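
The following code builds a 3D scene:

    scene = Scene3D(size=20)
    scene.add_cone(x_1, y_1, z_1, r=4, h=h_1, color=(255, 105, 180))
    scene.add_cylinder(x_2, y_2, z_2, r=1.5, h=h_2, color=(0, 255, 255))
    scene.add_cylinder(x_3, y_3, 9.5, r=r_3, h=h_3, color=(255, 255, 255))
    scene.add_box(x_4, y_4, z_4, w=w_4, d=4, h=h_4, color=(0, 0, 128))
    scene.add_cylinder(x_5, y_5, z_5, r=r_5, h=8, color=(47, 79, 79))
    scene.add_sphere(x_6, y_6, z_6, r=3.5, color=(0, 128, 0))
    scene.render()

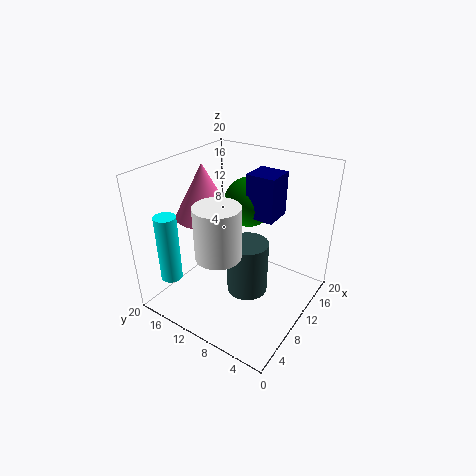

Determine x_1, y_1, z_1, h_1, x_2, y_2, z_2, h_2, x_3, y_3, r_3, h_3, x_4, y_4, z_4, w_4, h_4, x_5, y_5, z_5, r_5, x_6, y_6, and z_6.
x_1 = 9; y_1 = 15; z_1 = 12.5; h_1 = 7.5; x_2 = 3.5; y_2 = 17; z_2 = 4.5; h_2 = 9.5; x_3 = 5.5; y_3 = 10; r_3 = 3; h_3 = 7; x_4 = 11; y_4 = 5.5; z_4 = 13; w_4 = 4; h_4 = 6; x_5 = 11; y_5 = 9; z_5 = 1; r_5 = 3; x_6 = 13.5; y_6 = 10.5; z_6 = 14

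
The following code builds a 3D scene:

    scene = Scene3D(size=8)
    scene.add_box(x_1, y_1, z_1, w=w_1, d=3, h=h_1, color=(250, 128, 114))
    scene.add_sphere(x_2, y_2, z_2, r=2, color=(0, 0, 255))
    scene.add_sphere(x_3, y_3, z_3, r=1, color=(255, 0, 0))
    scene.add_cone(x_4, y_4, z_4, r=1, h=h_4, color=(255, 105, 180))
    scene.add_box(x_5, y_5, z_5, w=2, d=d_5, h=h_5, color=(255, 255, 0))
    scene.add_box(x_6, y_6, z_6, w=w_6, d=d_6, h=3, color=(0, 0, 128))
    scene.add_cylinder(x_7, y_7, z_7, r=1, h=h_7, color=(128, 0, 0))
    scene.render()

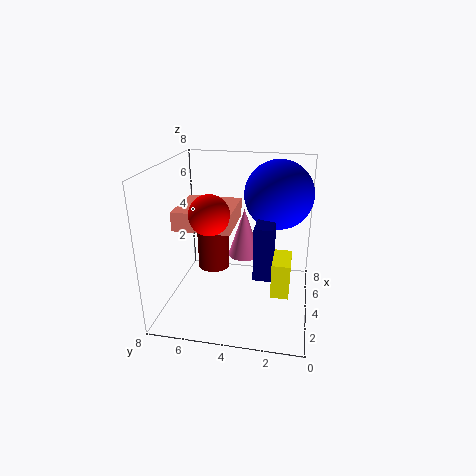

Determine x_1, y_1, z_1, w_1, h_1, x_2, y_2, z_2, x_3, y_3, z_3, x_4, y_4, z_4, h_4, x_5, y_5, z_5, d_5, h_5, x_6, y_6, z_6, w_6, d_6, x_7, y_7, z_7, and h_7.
x_1 = 2, y_1 = 4, z_1 = 5, w_1 = 3, h_1 = 1, x_2 = 6, y_2 = 2, z_2 = 6, x_3 = 2, y_3 = 5, z_3 = 6, x_4 = 6, y_4 = 4, z_4 = 2, h_4 = 3, x_5 = 3, y_5 = 1, z_5 = 1, d_5 = 1, h_5 = 2, x_6 = 3, y_6 = 2, z_6 = 2, w_6 = 2, d_6 = 1, x_7 = 6, y_7 = 6, z_7 = 1, h_7 = 4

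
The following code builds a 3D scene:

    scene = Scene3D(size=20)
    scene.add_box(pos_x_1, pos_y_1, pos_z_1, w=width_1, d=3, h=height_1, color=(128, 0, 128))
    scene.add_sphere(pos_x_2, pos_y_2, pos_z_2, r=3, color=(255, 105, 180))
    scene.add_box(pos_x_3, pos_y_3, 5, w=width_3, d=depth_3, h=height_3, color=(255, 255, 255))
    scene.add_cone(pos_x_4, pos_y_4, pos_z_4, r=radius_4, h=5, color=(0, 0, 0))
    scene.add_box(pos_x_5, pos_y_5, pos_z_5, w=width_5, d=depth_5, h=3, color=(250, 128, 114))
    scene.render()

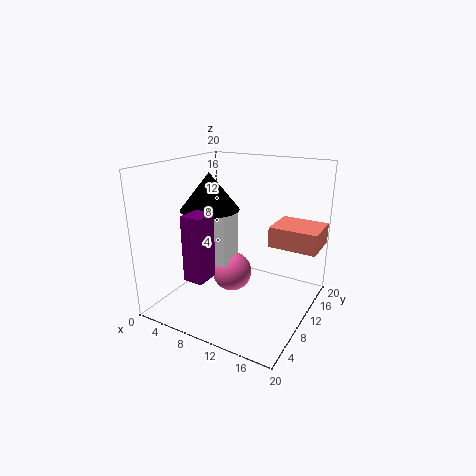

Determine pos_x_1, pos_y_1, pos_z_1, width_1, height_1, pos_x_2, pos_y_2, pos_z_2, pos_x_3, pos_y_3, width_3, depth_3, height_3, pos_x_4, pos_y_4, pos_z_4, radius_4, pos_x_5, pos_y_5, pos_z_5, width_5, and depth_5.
pos_x_1 = 8
pos_y_1 = 0.5
pos_z_1 = 7.5
width_1 = 2.5
height_1 = 8
pos_x_2 = 7.5
pos_y_2 = 12.5
pos_z_2 = 3
pos_x_3 = 2.5
pos_y_3 = 9.5
width_3 = 5.5
depth_3 = 4
height_3 = 8
pos_x_4 = 6.5
pos_y_4 = 8.5
pos_z_4 = 14
radius_4 = 4
pos_x_5 = 13
pos_y_5 = 13.5
pos_z_5 = 8
width_5 = 7
depth_5 = 6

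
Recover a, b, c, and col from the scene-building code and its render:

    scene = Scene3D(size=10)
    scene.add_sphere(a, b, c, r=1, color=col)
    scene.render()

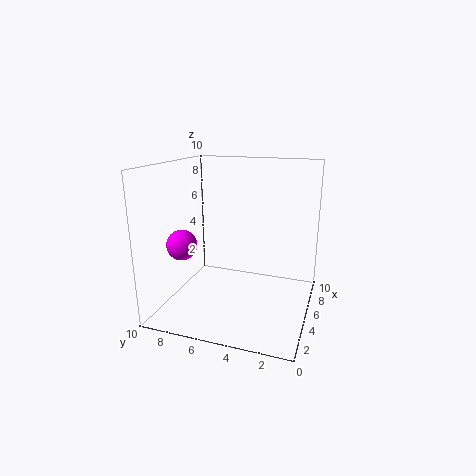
a = 2.5; b = 8; c = 5; col = 'magenta'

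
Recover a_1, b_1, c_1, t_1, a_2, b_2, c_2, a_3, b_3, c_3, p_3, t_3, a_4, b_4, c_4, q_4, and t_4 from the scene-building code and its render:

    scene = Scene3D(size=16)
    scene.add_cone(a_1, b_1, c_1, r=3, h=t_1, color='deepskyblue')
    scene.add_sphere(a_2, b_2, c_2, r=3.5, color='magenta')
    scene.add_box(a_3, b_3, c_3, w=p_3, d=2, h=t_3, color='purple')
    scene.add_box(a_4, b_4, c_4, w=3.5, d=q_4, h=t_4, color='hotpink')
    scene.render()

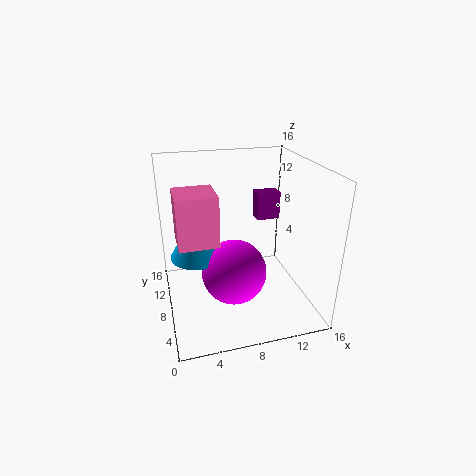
a_1 = 3.5; b_1 = 8; c_1 = 6.5; t_1 = 5; a_2 = 7; b_2 = 6; c_2 = 5; a_3 = 12; b_3 = 13; c_3 = 7.5; p_3 = 3; t_3 = 3.5; a_4 = 1; b_4 = 1; c_4 = 11; q_4 = 3.5; t_4 = 4.5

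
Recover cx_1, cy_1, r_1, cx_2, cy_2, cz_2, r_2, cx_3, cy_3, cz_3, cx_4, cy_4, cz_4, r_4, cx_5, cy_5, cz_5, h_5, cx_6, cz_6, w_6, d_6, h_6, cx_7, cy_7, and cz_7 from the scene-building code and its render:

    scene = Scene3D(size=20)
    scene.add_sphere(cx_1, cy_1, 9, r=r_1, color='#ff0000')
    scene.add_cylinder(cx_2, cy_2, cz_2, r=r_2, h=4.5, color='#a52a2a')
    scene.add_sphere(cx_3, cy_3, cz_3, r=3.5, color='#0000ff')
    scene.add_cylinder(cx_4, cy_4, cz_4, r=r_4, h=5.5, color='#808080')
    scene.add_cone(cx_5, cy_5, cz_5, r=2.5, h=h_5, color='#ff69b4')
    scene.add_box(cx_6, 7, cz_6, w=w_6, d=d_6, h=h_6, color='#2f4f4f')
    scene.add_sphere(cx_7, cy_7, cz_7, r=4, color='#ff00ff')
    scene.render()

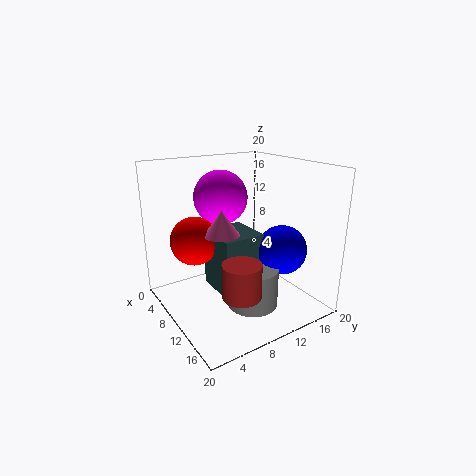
cx_1 = 5.5; cy_1 = 5.5; r_1 = 3.5; cx_2 = 15.5; cy_2 = 7; cz_2 = 4.5; r_2 = 2.5; cx_3 = 13; cy_3 = 15.5; cz_3 = 8; cx_4 = 13; cy_4 = 10.5; cz_4 = 1; r_4 = 3.5; cx_5 = 9; cy_5 = 8; cz_5 = 10.5; h_5 = 3.5; cx_6 = 5.5; cz_6 = 2; w_6 = 6.5; d_6 = 6; h_6 = 8.5; cx_7 = 4.5; cy_7 = 10.5; cz_7 = 14.5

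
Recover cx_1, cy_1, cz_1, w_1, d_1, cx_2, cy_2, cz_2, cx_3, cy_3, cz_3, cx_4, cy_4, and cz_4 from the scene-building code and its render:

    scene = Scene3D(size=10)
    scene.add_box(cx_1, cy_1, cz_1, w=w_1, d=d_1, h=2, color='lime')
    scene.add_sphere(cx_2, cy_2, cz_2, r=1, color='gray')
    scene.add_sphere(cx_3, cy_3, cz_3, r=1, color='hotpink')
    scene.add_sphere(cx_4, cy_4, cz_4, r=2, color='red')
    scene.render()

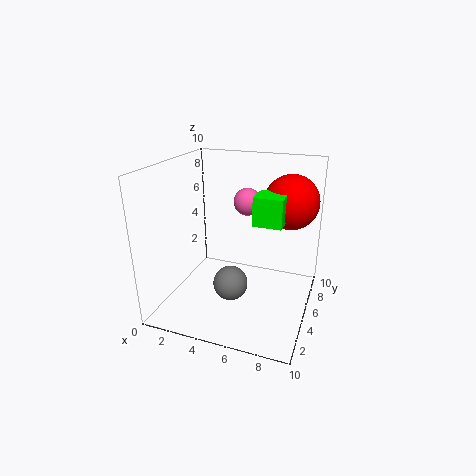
cx_1 = 6
cy_1 = 5
cz_1 = 6
w_1 = 2
d_1 = 2
cx_2 = 6
cy_2 = 1
cz_2 = 4
cx_3 = 5
cy_3 = 7
cz_3 = 7
cx_4 = 8
cy_4 = 8
cz_4 = 7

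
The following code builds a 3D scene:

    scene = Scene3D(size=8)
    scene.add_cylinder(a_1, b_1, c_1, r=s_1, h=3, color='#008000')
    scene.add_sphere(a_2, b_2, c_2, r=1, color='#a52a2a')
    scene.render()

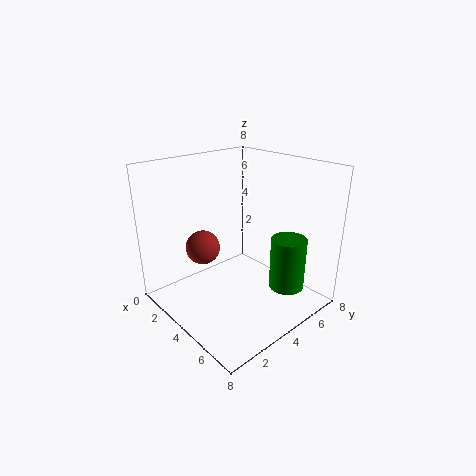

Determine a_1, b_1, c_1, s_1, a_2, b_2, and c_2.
a_1 = 6, b_1 = 6, c_1 = 1, s_1 = 1, a_2 = 2, b_2 = 3, c_2 = 3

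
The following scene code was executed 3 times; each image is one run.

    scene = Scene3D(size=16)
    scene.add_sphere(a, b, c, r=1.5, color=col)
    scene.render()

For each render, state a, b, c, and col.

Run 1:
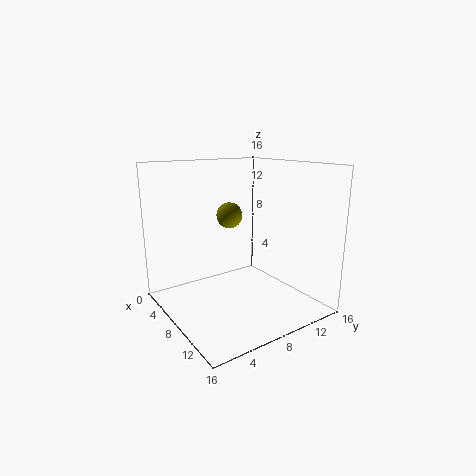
a = 5.5
b = 8.5
c = 10
col = 'olive'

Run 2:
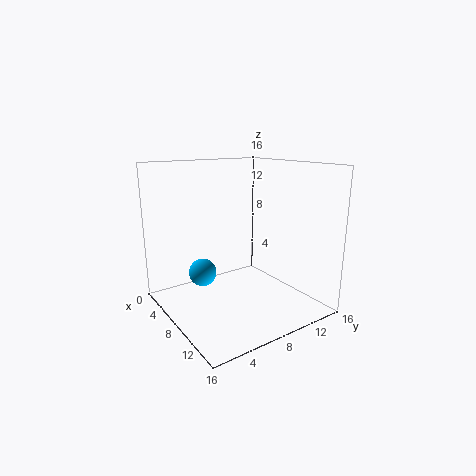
a = 7
b = 4
c = 4.5
col = 'deepskyblue'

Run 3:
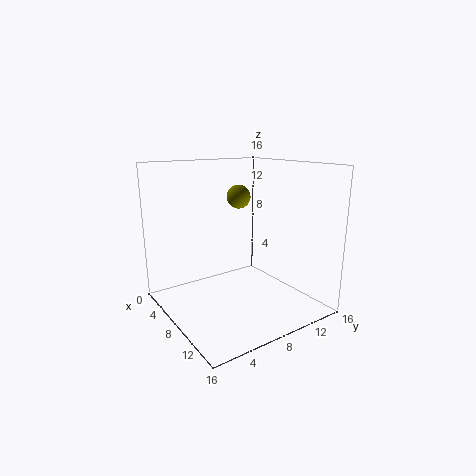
a = 3
b = 11.5
c = 11.5
col = 'olive'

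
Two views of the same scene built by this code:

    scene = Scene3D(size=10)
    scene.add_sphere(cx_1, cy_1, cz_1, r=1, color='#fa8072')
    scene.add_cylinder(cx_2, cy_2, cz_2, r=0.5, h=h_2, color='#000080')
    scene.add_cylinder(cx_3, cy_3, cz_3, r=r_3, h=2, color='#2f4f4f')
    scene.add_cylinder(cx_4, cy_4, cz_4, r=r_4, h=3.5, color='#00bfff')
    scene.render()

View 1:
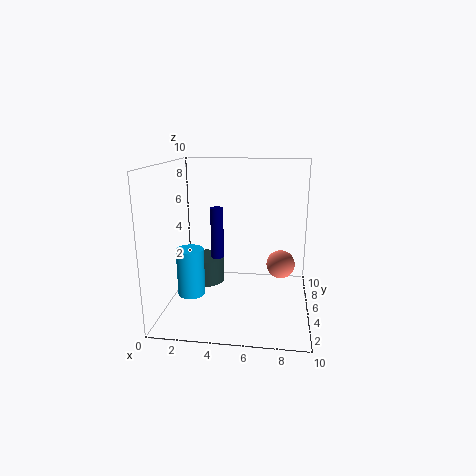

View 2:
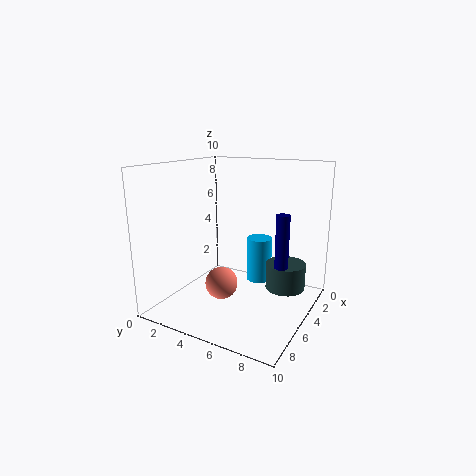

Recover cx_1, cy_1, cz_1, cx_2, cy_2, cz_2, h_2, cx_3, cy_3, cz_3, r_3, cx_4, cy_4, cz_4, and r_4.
cx_1 = 8
cy_1 = 5.5
cz_1 = 3
cx_2 = 3
cy_2 = 7.5
cz_2 = 2.5
h_2 = 4
cx_3 = 2
cy_3 = 7.5
cz_3 = 0.5
r_3 = 1.5
cx_4 = 1.5
cy_4 = 5
cz_4 = 0.5
r_4 = 1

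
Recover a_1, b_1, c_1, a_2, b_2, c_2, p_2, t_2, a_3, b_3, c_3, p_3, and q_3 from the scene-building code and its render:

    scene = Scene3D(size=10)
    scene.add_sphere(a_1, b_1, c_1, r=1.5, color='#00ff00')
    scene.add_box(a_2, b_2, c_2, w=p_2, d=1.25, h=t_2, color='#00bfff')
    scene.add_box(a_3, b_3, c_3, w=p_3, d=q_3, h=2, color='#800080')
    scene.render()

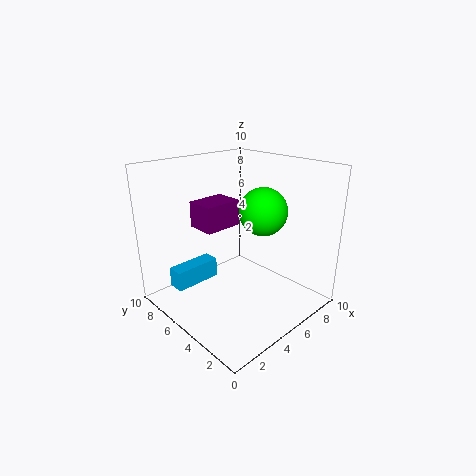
a_1 = 5; b_1 = 2.75; c_1 = 7.5; a_2 = 1.75; b_2 = 7.75; c_2 = 0.75; p_2 = 3.5; t_2 = 1.5; a_3 = 4.25; b_3 = 7.25; c_3 = 4.75; p_3 = 3; q_3 = 2.25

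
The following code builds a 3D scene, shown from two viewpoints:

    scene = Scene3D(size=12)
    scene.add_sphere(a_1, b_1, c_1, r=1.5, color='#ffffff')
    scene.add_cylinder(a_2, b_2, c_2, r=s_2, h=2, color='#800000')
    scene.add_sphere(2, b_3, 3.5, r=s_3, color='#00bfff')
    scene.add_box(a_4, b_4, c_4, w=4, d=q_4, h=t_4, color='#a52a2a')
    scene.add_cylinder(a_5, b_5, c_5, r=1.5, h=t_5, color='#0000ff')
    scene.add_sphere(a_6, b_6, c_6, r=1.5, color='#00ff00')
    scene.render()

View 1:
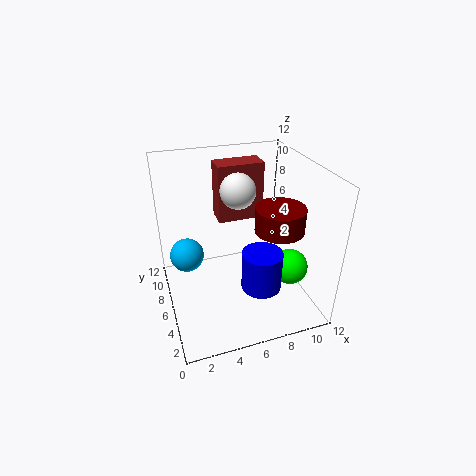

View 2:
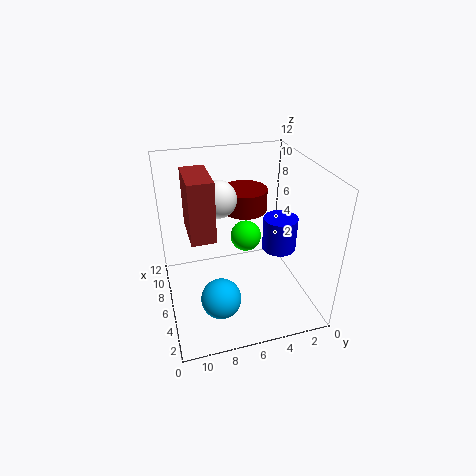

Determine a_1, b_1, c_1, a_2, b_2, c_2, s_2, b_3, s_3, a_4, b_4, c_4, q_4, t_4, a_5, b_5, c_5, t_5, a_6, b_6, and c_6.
a_1 = 6.5, b_1 = 7.5, c_1 = 9.5, a_2 = 9, b_2 = 4.5, c_2 = 7, s_2 = 2, b_3 = 8.5, s_3 = 1.5, a_4 = 5, b_4 = 8, c_4 = 6.5, q_4 = 2, t_4 = 5, a_5 = 6.5, b_5 = 2, c_5 = 4, t_5 = 3, a_6 = 10, b_6 = 4, c_6 = 3.5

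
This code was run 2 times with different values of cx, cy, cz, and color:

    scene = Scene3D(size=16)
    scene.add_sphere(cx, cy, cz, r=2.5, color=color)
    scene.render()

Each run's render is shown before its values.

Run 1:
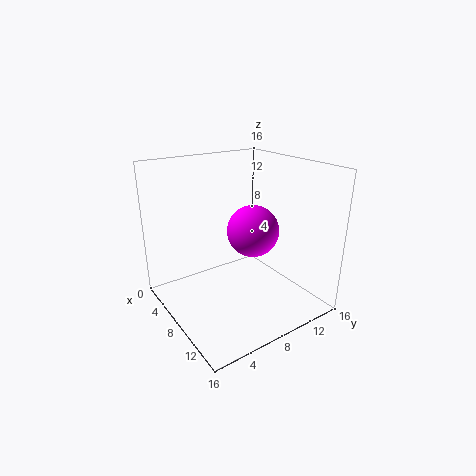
cx = 12; cy = 7; cz = 10.5; color = 'magenta'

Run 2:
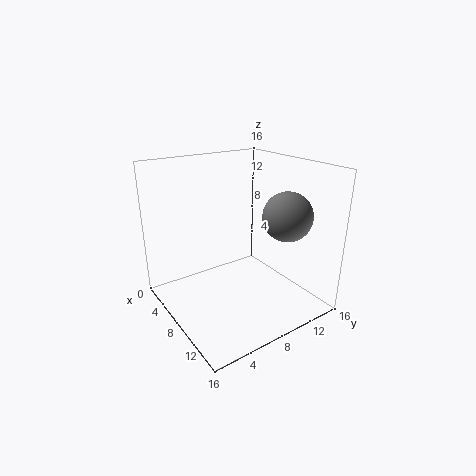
cx = 13; cy = 10.5; cz = 11.5; color = 'gray'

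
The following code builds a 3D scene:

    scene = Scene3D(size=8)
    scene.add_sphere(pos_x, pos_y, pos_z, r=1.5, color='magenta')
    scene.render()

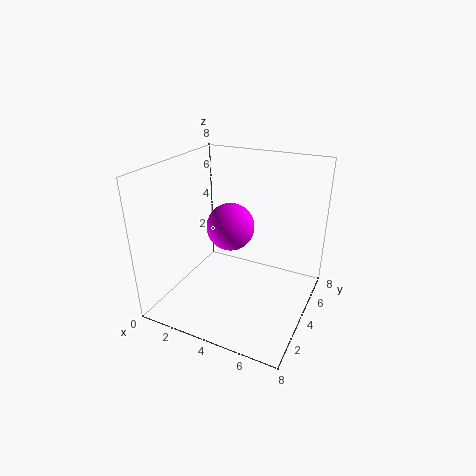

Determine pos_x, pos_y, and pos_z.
pos_x = 2.5; pos_y = 6; pos_z = 3.5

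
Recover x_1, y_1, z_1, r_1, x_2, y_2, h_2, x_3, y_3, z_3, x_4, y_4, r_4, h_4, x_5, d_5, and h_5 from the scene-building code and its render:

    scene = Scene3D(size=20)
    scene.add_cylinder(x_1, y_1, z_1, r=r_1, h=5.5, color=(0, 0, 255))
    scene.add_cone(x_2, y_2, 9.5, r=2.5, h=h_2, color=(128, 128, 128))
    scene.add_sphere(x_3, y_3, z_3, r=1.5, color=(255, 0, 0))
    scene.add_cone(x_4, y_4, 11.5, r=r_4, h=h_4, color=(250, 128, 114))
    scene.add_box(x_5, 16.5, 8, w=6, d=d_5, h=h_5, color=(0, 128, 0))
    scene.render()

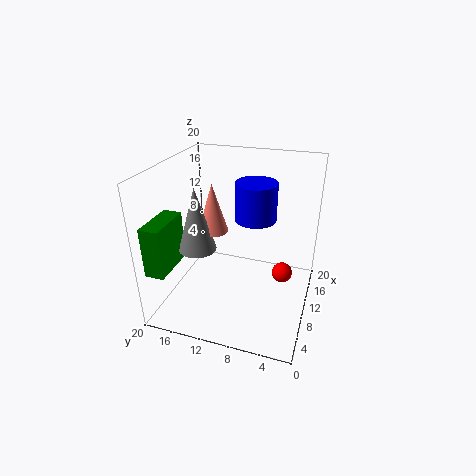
x_1 = 13.5; y_1 = 8.5; z_1 = 11.5; r_1 = 3; x_2 = 6.5; y_2 = 14.5; h_2 = 8.5; x_3 = 13; y_3 = 4; z_3 = 3.5; x_4 = 8.5; y_4 = 13; r_4 = 2; h_4 = 6.5; x_5 = 0.5; d_5 = 2.5; h_5 = 6.5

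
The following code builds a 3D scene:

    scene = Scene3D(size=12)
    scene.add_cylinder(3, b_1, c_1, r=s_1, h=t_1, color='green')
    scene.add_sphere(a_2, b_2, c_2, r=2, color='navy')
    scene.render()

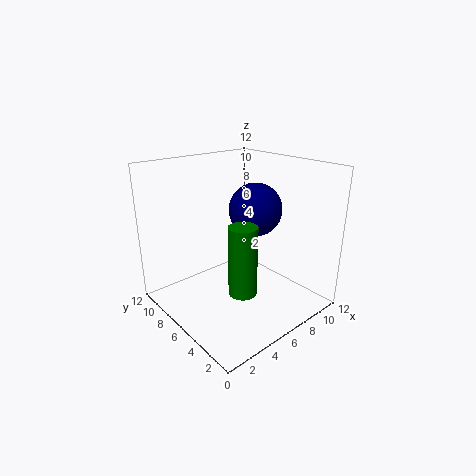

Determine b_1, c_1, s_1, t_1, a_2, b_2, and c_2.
b_1 = 2
c_1 = 4
s_1 = 1
t_1 = 5
a_2 = 6
b_2 = 4
c_2 = 9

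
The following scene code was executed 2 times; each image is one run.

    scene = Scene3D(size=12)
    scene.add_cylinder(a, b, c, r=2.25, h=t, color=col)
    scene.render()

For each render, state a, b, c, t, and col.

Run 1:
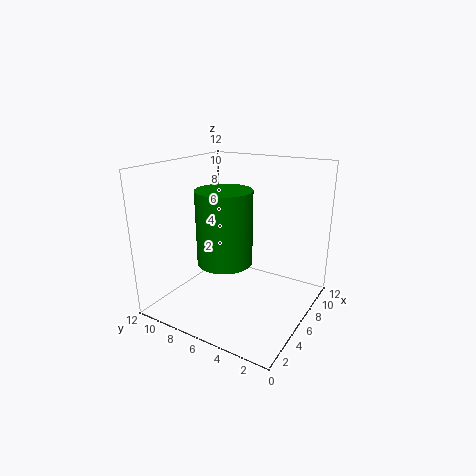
a = 4.75; b = 6.5; c = 4.25; t = 6; col = 'green'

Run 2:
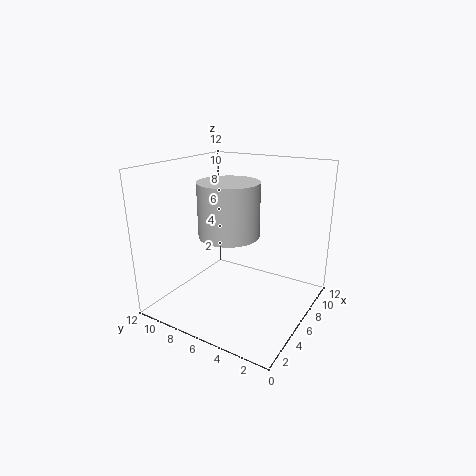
a = 3.5; b = 5.25; c = 7.25; t = 4; col = 'lightgray'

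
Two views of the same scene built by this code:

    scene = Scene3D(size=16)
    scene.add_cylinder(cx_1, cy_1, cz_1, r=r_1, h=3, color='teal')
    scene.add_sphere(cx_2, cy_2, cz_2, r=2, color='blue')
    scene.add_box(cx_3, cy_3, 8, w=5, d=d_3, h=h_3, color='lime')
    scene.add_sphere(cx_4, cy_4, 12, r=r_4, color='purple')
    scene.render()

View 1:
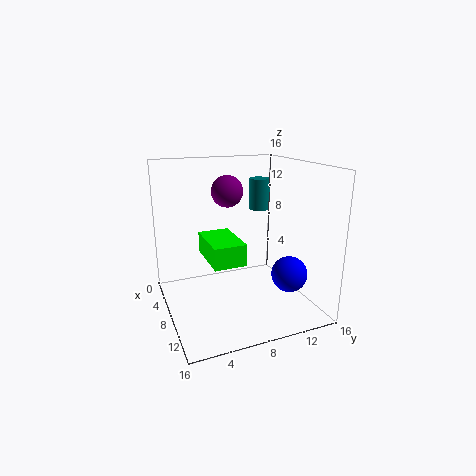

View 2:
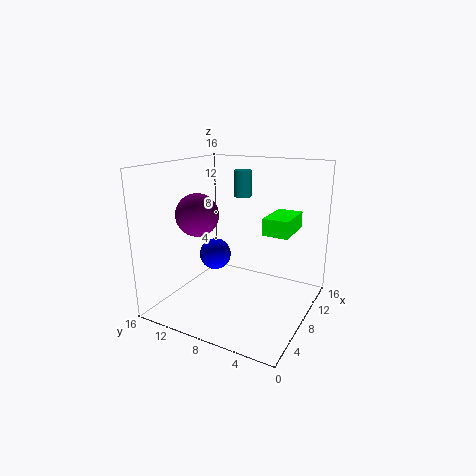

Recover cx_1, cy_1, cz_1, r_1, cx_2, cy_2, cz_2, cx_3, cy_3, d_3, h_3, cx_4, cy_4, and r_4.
cx_1 = 11
cy_1 = 9
cz_1 = 12
r_1 = 1
cx_2 = 11
cy_2 = 13
cz_2 = 4
cx_3 = 10
cy_3 = 3
d_3 = 3
h_3 = 2
cx_4 = 2
cy_4 = 9
r_4 = 2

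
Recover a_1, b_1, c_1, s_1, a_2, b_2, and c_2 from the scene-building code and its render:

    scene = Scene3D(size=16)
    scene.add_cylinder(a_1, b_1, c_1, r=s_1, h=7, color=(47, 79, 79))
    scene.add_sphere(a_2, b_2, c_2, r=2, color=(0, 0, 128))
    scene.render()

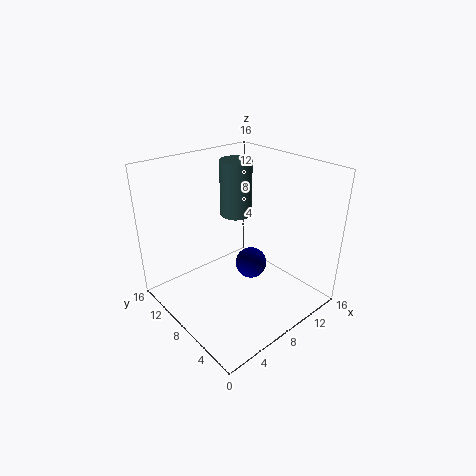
a_1 = 12, b_1 = 13, c_1 = 8, s_1 = 2, a_2 = 12, b_2 = 10, c_2 = 2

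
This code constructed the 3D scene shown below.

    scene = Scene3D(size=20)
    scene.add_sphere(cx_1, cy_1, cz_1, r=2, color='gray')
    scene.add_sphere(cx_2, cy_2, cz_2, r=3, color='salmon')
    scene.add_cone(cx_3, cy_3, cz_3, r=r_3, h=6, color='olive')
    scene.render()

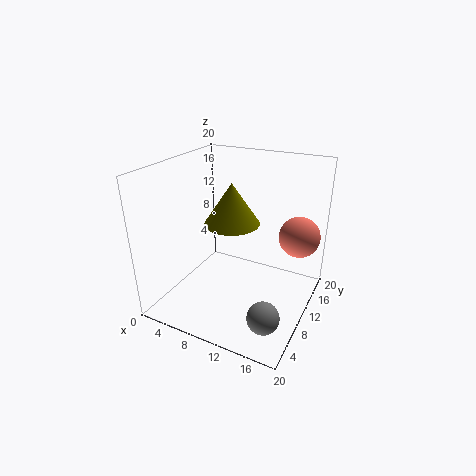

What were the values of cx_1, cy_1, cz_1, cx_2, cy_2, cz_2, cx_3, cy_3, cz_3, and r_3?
cx_1 = 17
cy_1 = 3
cz_1 = 4
cx_2 = 17
cy_2 = 16
cz_2 = 9
cx_3 = 8
cy_3 = 12
cz_3 = 11
r_3 = 4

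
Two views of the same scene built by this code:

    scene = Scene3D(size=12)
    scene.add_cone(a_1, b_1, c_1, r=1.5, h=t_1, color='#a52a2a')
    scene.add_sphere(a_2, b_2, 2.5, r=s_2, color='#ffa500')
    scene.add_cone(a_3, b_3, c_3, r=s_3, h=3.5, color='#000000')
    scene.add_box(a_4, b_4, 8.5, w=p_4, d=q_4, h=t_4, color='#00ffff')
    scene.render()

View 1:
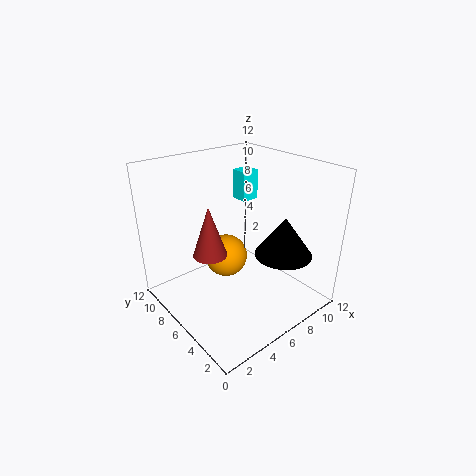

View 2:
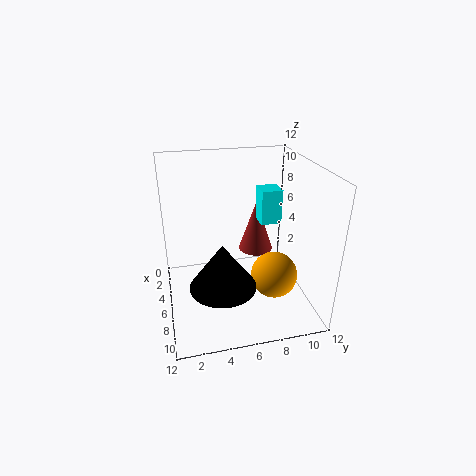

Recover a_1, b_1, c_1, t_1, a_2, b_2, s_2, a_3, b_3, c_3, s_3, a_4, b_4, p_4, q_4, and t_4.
a_1 = 4.5, b_1 = 8, c_1 = 4, t_1 = 4.5, a_2 = 7, b_2 = 9, s_2 = 2, a_3 = 9.5, b_3 = 4, c_3 = 4, s_3 = 2.5, a_4 = 7.5, b_4 = 7, p_4 = 1.5, q_4 = 1.5, t_4 = 2.5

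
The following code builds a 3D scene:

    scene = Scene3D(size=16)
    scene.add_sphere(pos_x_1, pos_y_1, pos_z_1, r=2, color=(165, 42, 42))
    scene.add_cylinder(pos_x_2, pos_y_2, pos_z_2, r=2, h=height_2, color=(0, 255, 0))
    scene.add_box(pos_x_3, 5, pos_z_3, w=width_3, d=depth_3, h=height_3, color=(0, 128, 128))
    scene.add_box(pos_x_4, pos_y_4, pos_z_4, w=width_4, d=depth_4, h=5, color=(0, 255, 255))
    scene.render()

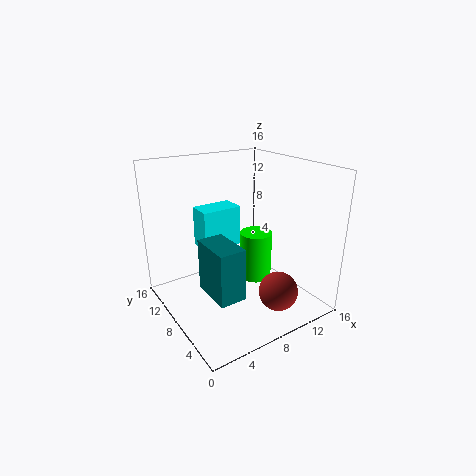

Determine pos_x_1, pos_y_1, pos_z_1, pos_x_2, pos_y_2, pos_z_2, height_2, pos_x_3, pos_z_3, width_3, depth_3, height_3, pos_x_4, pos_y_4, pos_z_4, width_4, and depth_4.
pos_x_1 = 9
pos_y_1 = 2
pos_z_1 = 4
pos_x_2 = 12
pos_y_2 = 10
pos_z_2 = 1
height_2 = 6
pos_x_3 = 4
pos_z_3 = 2
width_3 = 3
depth_3 = 5
height_3 = 6
pos_x_4 = 6
pos_y_4 = 12
pos_z_4 = 5
width_4 = 5
depth_4 = 3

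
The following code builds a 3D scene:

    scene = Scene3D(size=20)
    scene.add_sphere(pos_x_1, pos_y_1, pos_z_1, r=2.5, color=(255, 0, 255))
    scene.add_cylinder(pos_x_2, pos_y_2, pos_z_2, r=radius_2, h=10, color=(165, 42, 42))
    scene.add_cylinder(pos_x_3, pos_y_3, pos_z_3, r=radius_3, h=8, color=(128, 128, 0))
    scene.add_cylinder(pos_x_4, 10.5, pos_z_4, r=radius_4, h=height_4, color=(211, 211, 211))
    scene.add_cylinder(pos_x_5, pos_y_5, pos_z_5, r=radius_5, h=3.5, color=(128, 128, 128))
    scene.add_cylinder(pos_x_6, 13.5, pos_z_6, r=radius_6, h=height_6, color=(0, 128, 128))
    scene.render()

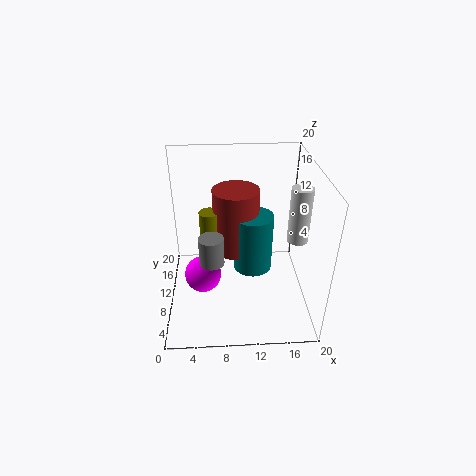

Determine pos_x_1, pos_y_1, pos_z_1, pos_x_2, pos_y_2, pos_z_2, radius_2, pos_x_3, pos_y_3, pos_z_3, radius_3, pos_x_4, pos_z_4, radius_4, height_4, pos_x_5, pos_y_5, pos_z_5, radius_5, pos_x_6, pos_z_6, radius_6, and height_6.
pos_x_1 = 5
pos_y_1 = 8
pos_z_1 = 5.5
pos_x_2 = 10
pos_y_2 = 15
pos_z_2 = 5
radius_2 = 3.5
pos_x_3 = 6
pos_y_3 = 14
pos_z_3 = 4
radius_3 = 1.5
pos_x_4 = 18.5
pos_z_4 = 9
radius_4 = 1.5
height_4 = 8
pos_x_5 = 6.5
pos_y_5 = 4
pos_z_5 = 10.5
radius_5 = 1.5
pos_x_6 = 12.5
pos_z_6 = 2.5
radius_6 = 3
height_6 = 9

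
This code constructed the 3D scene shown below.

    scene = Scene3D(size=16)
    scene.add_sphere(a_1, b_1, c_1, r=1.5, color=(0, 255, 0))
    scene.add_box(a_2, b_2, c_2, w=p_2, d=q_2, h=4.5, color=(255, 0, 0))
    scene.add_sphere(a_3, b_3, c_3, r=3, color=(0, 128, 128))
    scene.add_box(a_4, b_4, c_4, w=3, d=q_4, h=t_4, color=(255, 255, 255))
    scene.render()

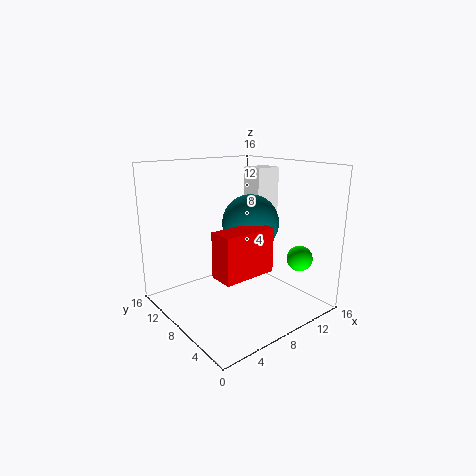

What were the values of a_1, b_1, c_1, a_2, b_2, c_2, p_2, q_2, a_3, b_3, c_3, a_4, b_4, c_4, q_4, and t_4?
a_1 = 14.5
b_1 = 4.5
c_1 = 5
a_2 = 2.5
b_2 = 2.5
c_2 = 6
p_2 = 5.5
q_2 = 2.5
a_3 = 8.5
b_3 = 6.5
c_3 = 10
a_4 = 10
b_4 = 7
c_4 = 10
q_4 = 2.5
t_4 = 5.5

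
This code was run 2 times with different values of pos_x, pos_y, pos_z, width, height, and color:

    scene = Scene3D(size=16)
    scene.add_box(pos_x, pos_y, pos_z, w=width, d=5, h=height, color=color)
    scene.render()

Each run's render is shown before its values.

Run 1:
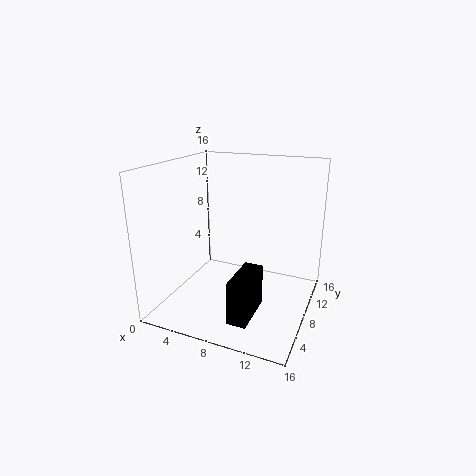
pos_x = 9.5
pos_y = 1.5
pos_z = 1.5
width = 2
height = 4.5
color = 'black'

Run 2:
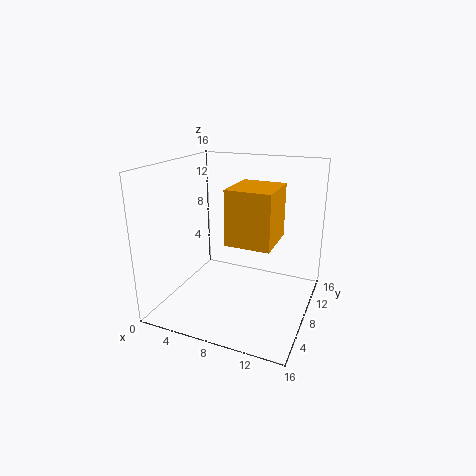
pos_x = 8.5
pos_y = 3.5
pos_z = 9
width = 4.5
height = 5.5
color = 'orange'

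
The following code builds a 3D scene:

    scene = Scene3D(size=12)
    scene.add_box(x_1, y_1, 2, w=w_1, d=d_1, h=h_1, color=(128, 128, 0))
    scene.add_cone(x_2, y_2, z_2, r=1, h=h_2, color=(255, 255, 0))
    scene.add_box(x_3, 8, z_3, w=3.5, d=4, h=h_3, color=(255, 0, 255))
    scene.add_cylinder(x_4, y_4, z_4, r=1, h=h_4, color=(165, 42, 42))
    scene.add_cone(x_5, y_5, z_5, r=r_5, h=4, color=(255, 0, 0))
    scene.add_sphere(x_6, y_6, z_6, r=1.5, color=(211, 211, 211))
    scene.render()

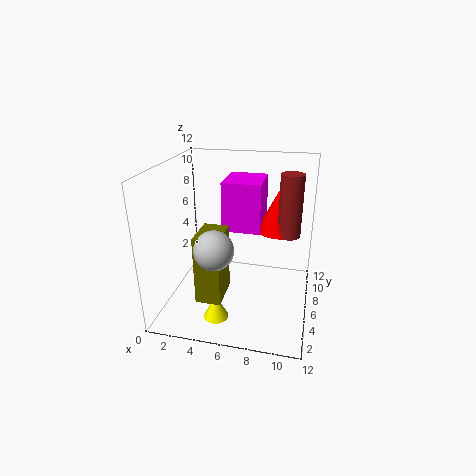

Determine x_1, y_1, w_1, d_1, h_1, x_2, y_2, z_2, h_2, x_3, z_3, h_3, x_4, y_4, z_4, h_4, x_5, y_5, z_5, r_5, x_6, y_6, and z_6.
x_1 = 3.5
y_1 = 2
w_1 = 2
d_1 = 3
h_1 = 5.5
x_2 = 5
y_2 = 2.5
z_2 = 0.5
h_2 = 2
x_3 = 4
z_3 = 5.5
h_3 = 4.5
x_4 = 10
y_4 = 8.5
z_4 = 5.5
h_4 = 5.5
x_5 = 9
y_5 = 9.5
z_5 = 5.5
r_5 = 2
x_6 = 5
y_6 = 2.5
z_6 = 6.5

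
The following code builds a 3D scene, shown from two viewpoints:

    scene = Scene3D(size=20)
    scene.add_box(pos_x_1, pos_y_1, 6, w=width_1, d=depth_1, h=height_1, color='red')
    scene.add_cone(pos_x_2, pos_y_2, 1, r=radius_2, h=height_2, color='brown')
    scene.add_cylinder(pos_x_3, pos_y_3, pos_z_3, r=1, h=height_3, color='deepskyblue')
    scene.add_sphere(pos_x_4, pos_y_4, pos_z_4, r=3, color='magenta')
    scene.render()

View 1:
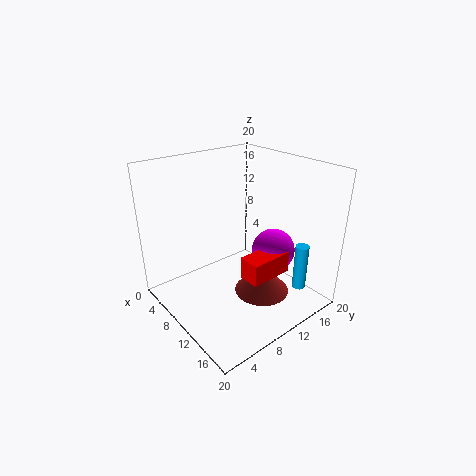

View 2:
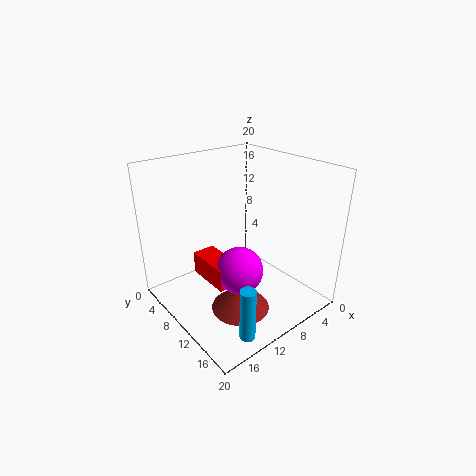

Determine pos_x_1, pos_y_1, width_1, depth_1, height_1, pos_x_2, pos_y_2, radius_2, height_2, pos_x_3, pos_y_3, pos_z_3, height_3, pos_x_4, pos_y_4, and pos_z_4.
pos_x_1 = 13; pos_y_1 = 8; width_1 = 3; depth_1 = 6; height_1 = 3; pos_x_2 = 12; pos_y_2 = 13; radius_2 = 4; height_2 = 4; pos_x_3 = 15; pos_y_3 = 18; pos_z_3 = 1; height_3 = 7; pos_x_4 = 13; pos_y_4 = 14; pos_z_4 = 8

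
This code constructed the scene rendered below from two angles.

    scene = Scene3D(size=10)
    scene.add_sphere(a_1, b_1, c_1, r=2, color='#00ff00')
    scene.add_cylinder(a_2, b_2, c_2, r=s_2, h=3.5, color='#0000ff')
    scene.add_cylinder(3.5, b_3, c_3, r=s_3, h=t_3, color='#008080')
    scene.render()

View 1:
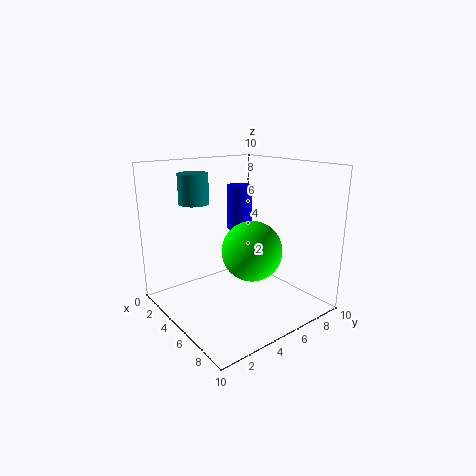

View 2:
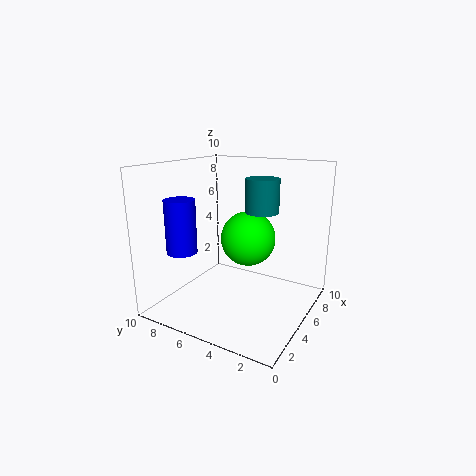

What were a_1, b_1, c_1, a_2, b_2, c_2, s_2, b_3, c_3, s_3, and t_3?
a_1 = 6.5
b_1 = 5
c_1 = 4.5
a_2 = 2
b_2 = 7.5
c_2 = 4.5
s_2 = 1
b_3 = 2.5
c_3 = 7.5
s_3 = 1
t_3 = 2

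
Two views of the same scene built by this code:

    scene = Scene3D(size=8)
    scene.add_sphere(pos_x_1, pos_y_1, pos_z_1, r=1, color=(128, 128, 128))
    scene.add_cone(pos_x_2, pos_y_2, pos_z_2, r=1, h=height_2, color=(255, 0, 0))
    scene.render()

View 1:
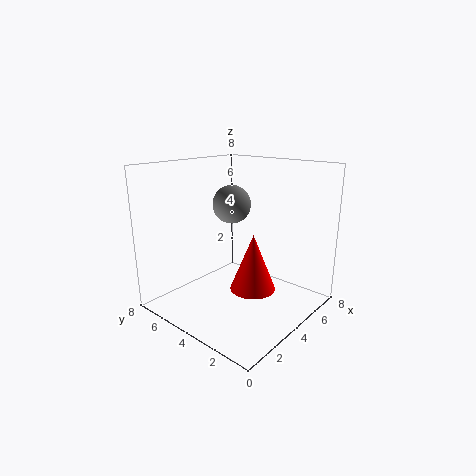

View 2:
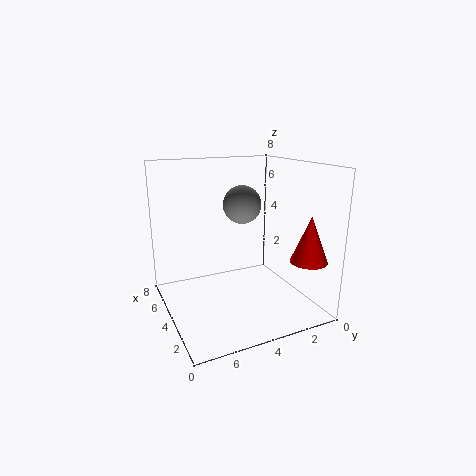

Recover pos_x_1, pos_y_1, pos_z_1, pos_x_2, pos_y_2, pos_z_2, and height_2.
pos_x_1 = 3.5
pos_y_1 = 4
pos_z_1 = 6
pos_x_2 = 1.5
pos_y_2 = 1
pos_z_2 = 3
height_2 = 2.5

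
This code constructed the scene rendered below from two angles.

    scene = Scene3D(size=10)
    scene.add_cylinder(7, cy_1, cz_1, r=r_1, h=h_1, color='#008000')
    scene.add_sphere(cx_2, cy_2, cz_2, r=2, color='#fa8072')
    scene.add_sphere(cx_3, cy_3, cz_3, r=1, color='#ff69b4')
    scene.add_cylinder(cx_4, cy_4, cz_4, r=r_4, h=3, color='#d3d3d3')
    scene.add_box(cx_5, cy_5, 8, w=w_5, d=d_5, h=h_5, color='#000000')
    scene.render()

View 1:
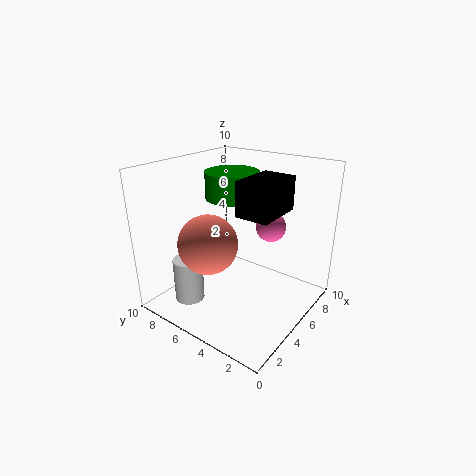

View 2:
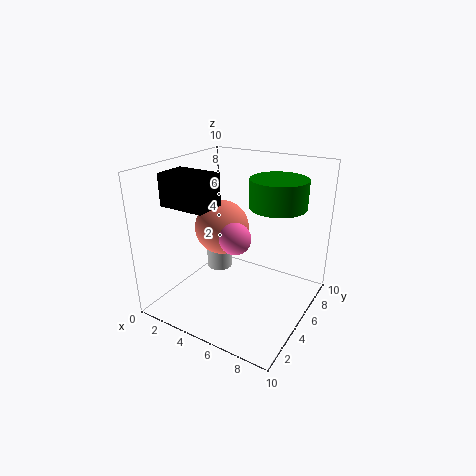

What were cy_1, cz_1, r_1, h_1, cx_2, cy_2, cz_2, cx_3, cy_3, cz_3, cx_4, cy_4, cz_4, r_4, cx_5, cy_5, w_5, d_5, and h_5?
cy_1 = 7
cz_1 = 7
r_1 = 2
h_1 = 2
cx_2 = 3
cy_2 = 6
cz_2 = 5
cx_3 = 6
cy_3 = 3
cz_3 = 6
cx_4 = 2
cy_4 = 7
cz_4 = 1
r_4 = 1
cx_5 = 2
cy_5 = 1
w_5 = 3
d_5 = 2
h_5 = 2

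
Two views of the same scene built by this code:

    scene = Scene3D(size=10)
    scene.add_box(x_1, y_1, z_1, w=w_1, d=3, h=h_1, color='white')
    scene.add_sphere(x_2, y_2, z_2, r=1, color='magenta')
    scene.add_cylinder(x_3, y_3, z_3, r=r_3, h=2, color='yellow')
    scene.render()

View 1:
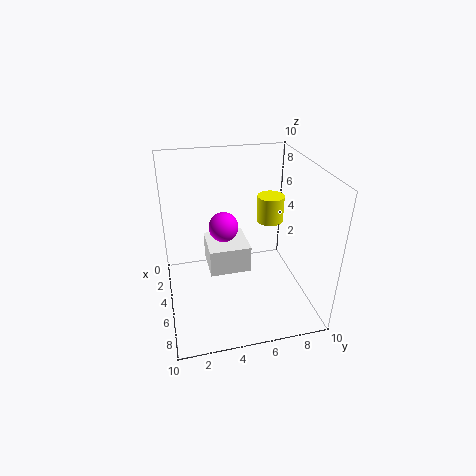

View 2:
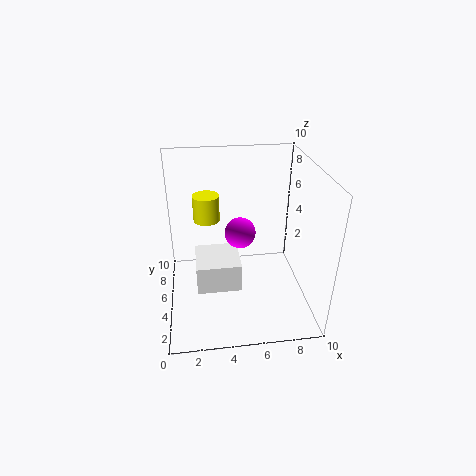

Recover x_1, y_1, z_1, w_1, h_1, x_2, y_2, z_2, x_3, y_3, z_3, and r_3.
x_1 = 2
y_1 = 3
z_1 = 2
w_1 = 3
h_1 = 2
x_2 = 5
y_2 = 4
z_2 = 6
x_3 = 3
y_3 = 8
z_3 = 5
r_3 = 1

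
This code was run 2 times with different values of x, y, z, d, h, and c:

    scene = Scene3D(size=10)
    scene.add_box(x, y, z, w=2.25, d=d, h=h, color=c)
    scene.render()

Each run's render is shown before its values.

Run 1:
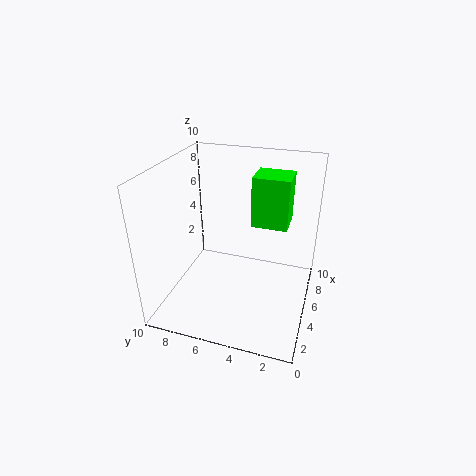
x = 5.5; y = 1.75; z = 5.75; d = 2.5; h = 3.5; c = 'lime'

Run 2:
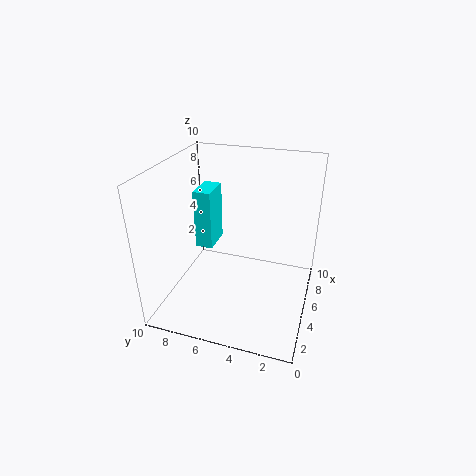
x = 5; y = 7; z = 3.75; d = 1.25; h = 4.25; c = 'cyan'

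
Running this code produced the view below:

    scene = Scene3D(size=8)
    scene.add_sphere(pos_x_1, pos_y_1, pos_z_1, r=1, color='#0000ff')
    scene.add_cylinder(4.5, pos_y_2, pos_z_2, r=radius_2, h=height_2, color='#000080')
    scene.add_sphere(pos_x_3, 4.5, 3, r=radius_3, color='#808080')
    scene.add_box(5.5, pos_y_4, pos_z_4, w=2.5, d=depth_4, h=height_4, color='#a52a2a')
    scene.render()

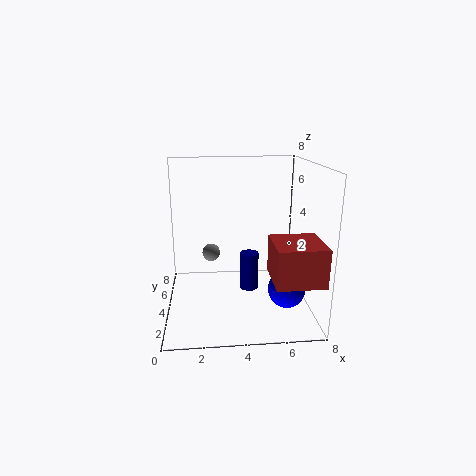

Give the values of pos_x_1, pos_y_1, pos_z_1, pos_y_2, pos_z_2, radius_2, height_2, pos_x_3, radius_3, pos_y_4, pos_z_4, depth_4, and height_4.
pos_x_1 = 6.5, pos_y_1 = 2.5, pos_z_1 = 1.5, pos_y_2 = 3, pos_z_2 = 1.5, radius_2 = 0.5, height_2 = 2, pos_x_3 = 2.5, radius_3 = 0.5, pos_y_4 = 0.5, pos_z_4 = 2.5, depth_4 = 2.5, height_4 = 2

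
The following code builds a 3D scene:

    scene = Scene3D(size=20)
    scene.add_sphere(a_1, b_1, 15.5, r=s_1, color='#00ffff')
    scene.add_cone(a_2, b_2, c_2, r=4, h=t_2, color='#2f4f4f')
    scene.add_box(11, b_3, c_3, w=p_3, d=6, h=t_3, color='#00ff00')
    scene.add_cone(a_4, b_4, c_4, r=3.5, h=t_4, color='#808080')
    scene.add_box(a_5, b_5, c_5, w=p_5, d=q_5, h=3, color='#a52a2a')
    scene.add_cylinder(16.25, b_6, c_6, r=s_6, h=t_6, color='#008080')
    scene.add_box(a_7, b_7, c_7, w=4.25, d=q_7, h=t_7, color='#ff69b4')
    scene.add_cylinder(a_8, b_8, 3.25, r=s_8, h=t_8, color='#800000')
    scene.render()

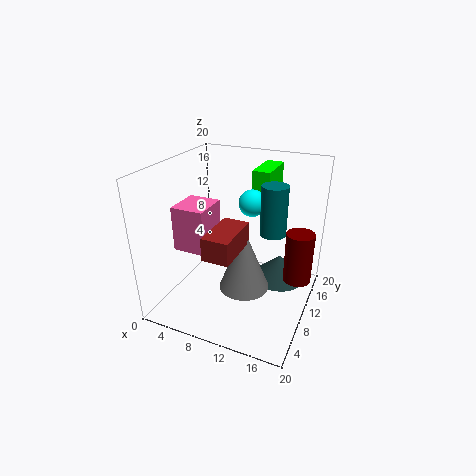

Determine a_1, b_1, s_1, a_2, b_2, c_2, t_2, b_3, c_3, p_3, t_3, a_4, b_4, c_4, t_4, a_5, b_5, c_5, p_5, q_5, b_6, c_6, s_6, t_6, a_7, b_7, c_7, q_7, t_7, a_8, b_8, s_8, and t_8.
a_1 = 12
b_1 = 10
s_1 = 1.75
a_2 = 14.75
b_2 = 15
c_2 = 1.75
t_2 = 3.75
b_3 = 12.25
c_3 = 13
p_3 = 2.5
t_3 = 6
a_4 = 11.5
b_4 = 8.75
c_4 = 3.25
t_4 = 8.75
a_5 = 8.5
b_5 = 2.5
c_5 = 10.25
p_5 = 3.5
q_5 = 6.5
b_6 = 5.75
c_6 = 14
s_6 = 1.5
t_6 = 5.75
a_7 = 4
b_7 = 3.5
c_7 = 10.25
q_7 = 4.75
t_7 = 5.75
a_8 = 18
b_8 = 13.25
s_8 = 2
t_8 = 7.5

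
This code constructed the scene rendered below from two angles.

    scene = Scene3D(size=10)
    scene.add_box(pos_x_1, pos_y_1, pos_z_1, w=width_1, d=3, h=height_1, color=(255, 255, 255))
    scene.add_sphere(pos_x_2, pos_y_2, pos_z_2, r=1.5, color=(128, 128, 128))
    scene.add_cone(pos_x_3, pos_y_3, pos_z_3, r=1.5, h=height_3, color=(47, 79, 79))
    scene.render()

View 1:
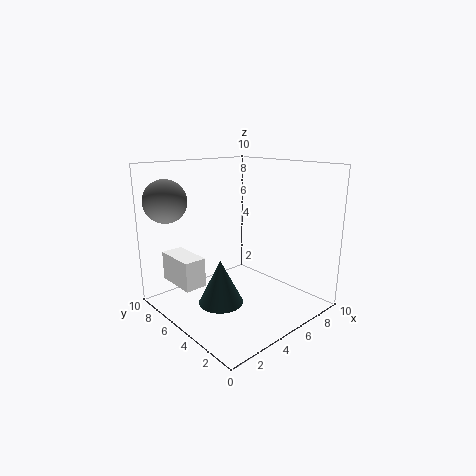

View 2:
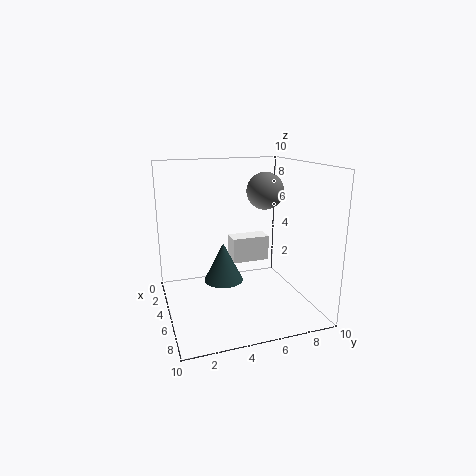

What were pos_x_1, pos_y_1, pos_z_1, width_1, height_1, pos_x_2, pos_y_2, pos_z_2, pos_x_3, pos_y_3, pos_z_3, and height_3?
pos_x_1 = 1; pos_y_1 = 5.5; pos_z_1 = 2; width_1 = 1.5; height_1 = 2; pos_x_2 = 1.5; pos_y_2 = 8.5; pos_z_2 = 7.5; pos_x_3 = 3; pos_y_3 = 4.5; pos_z_3 = 1; height_3 = 3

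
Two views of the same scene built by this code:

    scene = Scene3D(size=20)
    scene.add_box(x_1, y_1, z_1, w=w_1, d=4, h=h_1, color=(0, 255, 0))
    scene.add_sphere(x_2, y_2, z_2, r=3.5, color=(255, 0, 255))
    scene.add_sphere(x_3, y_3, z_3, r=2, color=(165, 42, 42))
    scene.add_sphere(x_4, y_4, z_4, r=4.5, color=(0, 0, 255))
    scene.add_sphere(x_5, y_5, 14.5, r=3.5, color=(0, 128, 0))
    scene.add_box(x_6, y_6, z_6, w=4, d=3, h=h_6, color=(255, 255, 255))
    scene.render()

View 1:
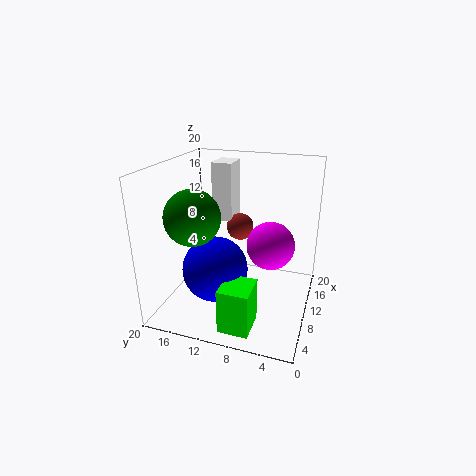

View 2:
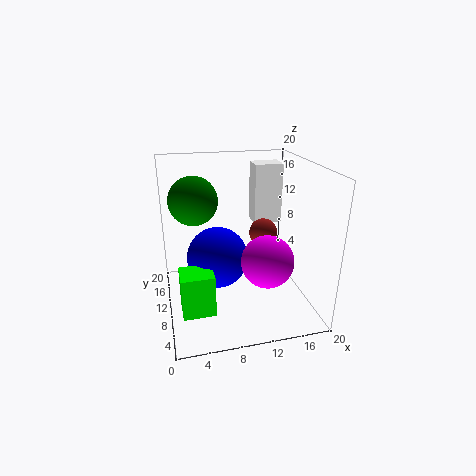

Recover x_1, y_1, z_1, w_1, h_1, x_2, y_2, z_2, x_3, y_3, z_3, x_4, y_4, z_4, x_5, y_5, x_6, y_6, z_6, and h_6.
x_1 = 1.5, y_1 = 6, z_1 = 0.5, w_1 = 4.5, h_1 = 6, x_2 = 13, y_2 = 6, z_2 = 8, x_3 = 14, y_3 = 11, z_3 = 10, x_4 = 7.5, y_4 = 12.5, z_4 = 6, x_5 = 4.5, y_5 = 14, x_6 = 13, y_6 = 12, z_6 = 11, h_6 = 8.5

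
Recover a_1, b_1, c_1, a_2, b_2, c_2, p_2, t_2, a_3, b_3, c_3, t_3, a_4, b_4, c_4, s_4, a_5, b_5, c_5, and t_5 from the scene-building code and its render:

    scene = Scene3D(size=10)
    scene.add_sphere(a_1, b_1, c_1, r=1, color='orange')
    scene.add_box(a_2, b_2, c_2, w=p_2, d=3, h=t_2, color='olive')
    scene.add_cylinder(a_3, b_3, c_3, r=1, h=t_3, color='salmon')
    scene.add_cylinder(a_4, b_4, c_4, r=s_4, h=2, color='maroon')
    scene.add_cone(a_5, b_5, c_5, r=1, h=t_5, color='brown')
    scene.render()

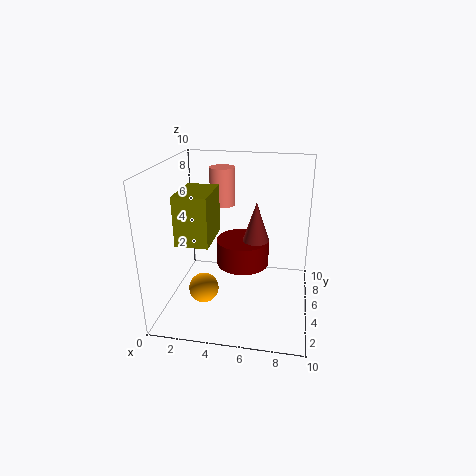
a_1 = 3
b_1 = 3
c_1 = 2
a_2 = 2
b_2 = 1
c_2 = 6
p_2 = 2
t_2 = 3
a_3 = 3
b_3 = 9
c_3 = 6
t_3 = 3
a_4 = 5
b_4 = 7
c_4 = 2
s_4 = 2
a_5 = 6
b_5 = 7
c_5 = 4
t_5 = 3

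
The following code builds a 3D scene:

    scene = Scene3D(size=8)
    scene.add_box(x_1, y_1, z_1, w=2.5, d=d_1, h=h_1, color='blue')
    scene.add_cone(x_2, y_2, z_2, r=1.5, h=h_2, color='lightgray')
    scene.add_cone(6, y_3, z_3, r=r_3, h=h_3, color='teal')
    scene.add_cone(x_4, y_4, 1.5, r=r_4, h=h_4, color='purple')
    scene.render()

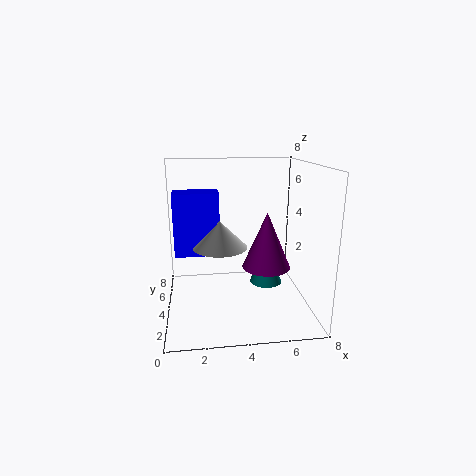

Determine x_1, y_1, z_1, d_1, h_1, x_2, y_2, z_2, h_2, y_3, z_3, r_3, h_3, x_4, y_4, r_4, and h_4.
x_1 = 0.5
y_1 = 4
z_1 = 3
d_1 = 1.5
h_1 = 3.5
x_2 = 3
y_2 = 4
z_2 = 3.5
h_2 = 1.5
y_3 = 5.5
z_3 = 0.5
r_3 = 1
h_3 = 2.5
x_4 = 6
y_4 = 5.5
r_4 = 1.5
h_4 = 3.5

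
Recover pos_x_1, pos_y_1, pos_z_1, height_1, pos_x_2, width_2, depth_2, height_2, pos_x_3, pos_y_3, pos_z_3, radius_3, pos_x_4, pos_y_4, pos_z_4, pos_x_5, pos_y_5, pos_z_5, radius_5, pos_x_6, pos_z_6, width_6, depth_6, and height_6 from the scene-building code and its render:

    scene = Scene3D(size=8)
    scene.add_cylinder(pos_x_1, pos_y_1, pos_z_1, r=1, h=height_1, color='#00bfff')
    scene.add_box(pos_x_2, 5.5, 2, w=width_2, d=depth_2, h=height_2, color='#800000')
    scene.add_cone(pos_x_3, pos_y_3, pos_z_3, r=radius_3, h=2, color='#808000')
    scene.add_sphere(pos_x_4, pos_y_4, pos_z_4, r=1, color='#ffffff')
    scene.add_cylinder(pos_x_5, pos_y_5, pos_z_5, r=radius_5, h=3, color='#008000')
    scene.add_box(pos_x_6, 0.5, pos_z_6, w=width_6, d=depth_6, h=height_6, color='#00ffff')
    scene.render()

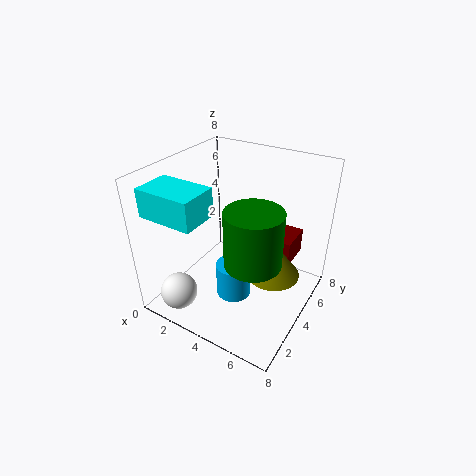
pos_x_1 = 4; pos_y_1 = 3.5; pos_z_1 = 0.5; height_1 = 2; pos_x_2 = 5; width_2 = 1.5; depth_2 = 2; height_2 = 1.5; pos_x_3 = 6; pos_y_3 = 4.5; pos_z_3 = 2; radius_3 = 1.5; pos_x_4 = 2; pos_y_4 = 1; pos_z_4 = 1.5; pos_x_5 = 5.5; pos_y_5 = 3; pos_z_5 = 3.5; radius_5 = 1.5; pos_x_6 = 0.5; pos_z_6 = 6; width_6 = 3; depth_6 = 2; height_6 = 1.5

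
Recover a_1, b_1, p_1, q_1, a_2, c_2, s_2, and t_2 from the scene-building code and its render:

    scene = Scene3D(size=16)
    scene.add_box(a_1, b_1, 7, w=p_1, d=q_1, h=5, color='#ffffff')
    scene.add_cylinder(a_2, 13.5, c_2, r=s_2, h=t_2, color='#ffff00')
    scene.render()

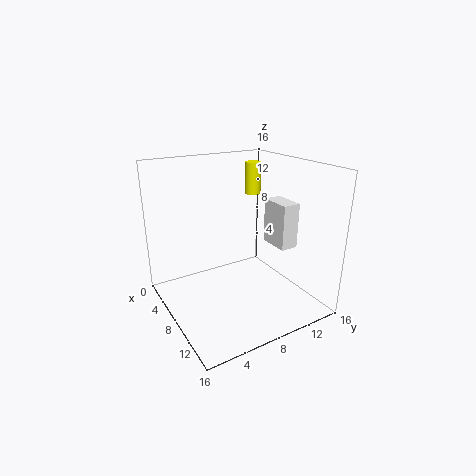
a_1 = 8; b_1 = 11.5; p_1 = 3.5; q_1 = 2; a_2 = 2.5; c_2 = 11; s_2 = 1; t_2 = 4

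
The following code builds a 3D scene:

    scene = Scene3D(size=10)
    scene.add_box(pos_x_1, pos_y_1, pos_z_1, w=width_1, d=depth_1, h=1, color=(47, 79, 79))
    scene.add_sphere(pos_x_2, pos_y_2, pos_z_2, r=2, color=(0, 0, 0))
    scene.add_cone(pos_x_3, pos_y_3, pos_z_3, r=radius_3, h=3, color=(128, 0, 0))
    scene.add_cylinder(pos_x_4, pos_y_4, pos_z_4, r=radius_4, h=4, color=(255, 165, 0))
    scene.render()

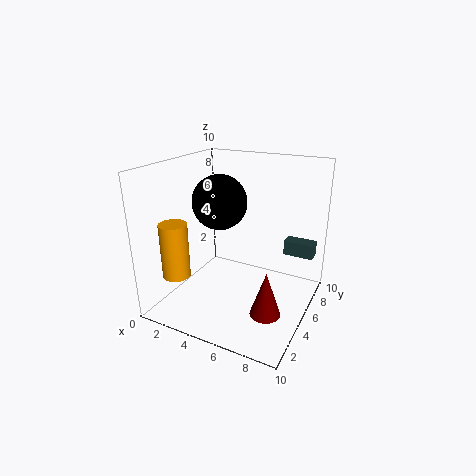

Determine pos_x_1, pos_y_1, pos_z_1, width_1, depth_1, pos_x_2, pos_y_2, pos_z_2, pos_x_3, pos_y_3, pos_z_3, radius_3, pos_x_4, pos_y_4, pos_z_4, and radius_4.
pos_x_1 = 8
pos_y_1 = 6
pos_z_1 = 4
width_1 = 2
depth_1 = 1
pos_x_2 = 3
pos_y_2 = 6
pos_z_2 = 7
pos_x_3 = 8
pos_y_3 = 3
pos_z_3 = 1
radius_3 = 1
pos_x_4 = 1
pos_y_4 = 3
pos_z_4 = 2
radius_4 = 1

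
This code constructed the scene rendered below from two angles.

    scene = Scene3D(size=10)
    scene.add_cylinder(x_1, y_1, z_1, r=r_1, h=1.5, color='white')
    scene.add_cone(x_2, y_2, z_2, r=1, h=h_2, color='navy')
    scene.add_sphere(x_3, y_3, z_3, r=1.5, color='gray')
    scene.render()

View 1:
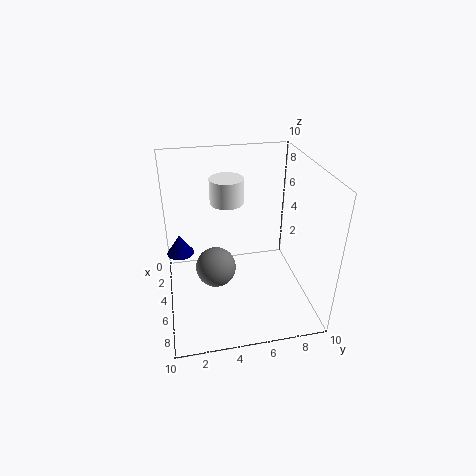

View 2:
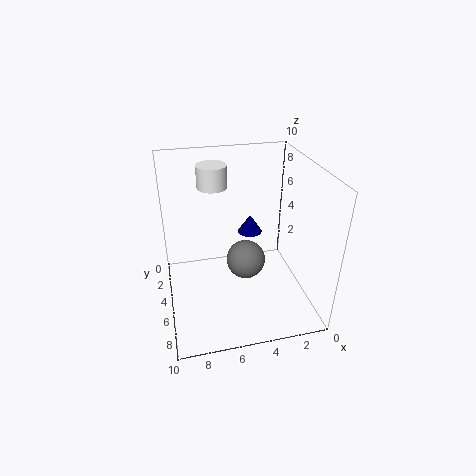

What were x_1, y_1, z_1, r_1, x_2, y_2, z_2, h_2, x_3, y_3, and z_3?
x_1 = 6.5
y_1 = 4
z_1 = 8.5
r_1 = 1
x_2 = 3
y_2 = 1
z_2 = 3
h_2 = 1.5
x_3 = 4
y_3 = 3.5
z_3 = 2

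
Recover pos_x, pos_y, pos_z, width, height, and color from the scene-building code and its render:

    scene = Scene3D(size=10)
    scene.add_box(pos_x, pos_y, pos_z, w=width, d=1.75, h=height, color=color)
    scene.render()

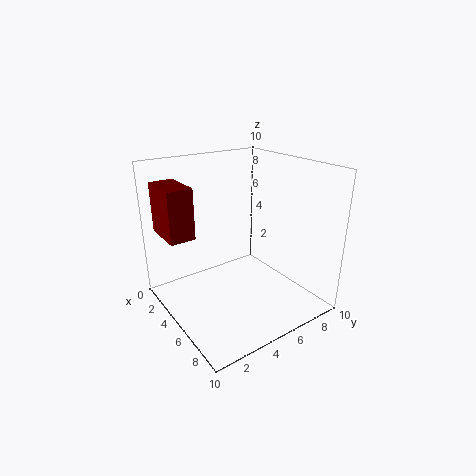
pos_x = 1, pos_y = 0.5, pos_z = 5.25, width = 3, height = 3.5, color = 'maroon'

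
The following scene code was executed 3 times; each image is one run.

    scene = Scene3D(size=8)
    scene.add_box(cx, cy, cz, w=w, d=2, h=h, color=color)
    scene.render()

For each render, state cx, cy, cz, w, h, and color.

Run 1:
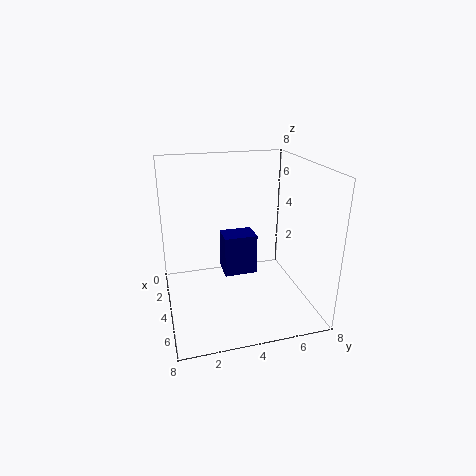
cx = 1.5, cy = 3.5, cz = 1, w = 1.5, h = 2.5, color = 'navy'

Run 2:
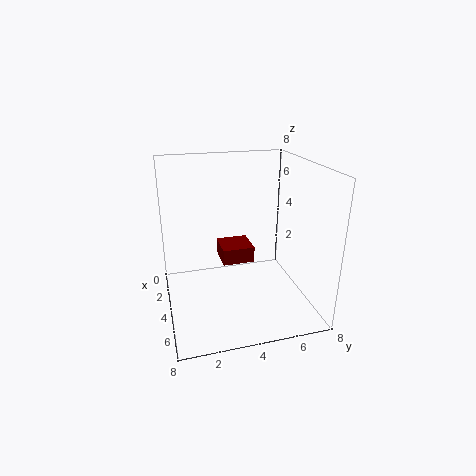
cx = 0.5, cy = 3.5, cz = 1.5, w = 2, h = 1, color = 'maroon'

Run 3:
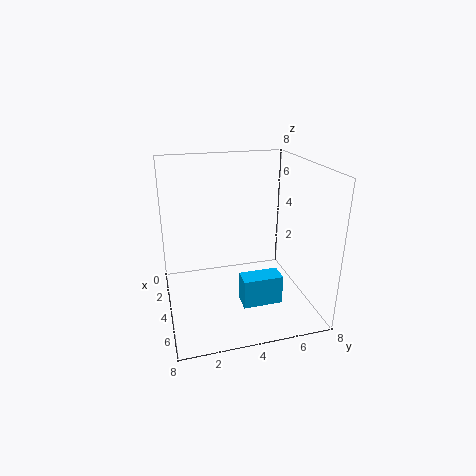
cx = 6, cy = 3.5, cz = 1.5, w = 1, h = 1.5, color = 'deepskyblue'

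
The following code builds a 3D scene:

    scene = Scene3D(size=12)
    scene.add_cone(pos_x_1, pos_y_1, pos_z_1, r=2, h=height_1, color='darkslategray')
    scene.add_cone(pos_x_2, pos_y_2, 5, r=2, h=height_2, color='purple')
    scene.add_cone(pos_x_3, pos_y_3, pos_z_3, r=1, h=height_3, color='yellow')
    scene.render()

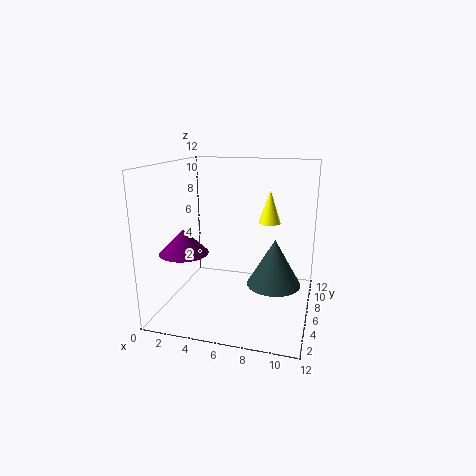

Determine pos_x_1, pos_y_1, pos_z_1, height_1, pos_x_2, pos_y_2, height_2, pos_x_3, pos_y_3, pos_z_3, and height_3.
pos_x_1 = 9.5; pos_y_1 = 3.5; pos_z_1 = 3.5; height_1 = 3.5; pos_x_2 = 2; pos_y_2 = 4; height_2 = 2; pos_x_3 = 8; pos_y_3 = 9.5; pos_z_3 = 6.5; height_3 = 3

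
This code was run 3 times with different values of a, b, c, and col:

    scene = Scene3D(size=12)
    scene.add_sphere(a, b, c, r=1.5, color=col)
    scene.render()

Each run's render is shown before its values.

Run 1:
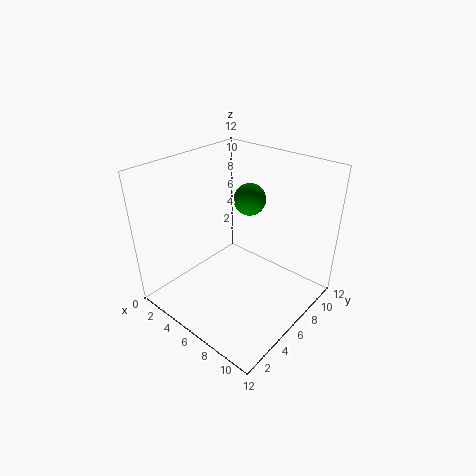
a = 4
b = 10
c = 7.5
col = 'green'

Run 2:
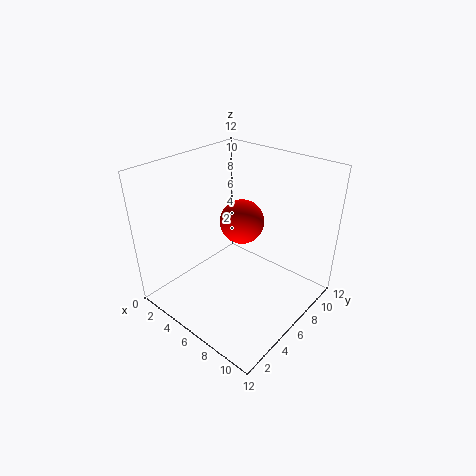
a = 8.5
b = 3.5
c = 9.5
col = 'red'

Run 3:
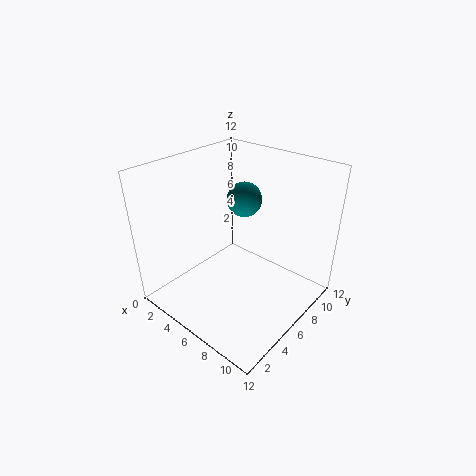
a = 5
b = 8
c = 8.5
col = 'teal'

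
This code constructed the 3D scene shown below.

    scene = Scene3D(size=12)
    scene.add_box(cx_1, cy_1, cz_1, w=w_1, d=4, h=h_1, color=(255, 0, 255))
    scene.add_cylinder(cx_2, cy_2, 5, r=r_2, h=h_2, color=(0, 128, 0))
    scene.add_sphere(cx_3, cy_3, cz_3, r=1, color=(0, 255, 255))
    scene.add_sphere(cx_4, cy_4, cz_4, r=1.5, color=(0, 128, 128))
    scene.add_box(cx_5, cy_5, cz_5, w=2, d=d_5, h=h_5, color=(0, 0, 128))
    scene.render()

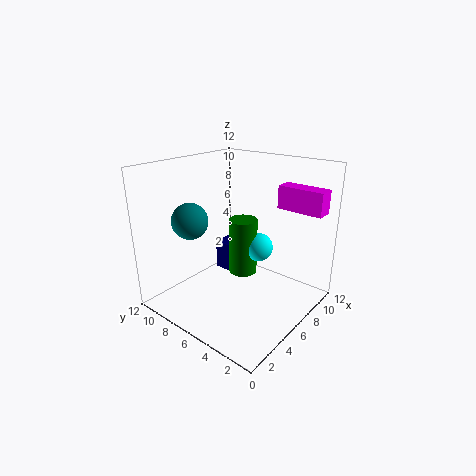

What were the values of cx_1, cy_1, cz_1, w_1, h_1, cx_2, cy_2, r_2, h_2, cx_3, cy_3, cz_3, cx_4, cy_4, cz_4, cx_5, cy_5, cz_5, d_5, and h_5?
cx_1 = 9.5
cy_1 = 0.5
cz_1 = 8
w_1 = 1.5
h_1 = 2
cx_2 = 3.5
cy_2 = 3.5
r_2 = 1
h_2 = 4
cx_3 = 4
cy_3 = 2.5
cz_3 = 7
cx_4 = 3.5
cy_4 = 9
cz_4 = 7.5
cx_5 = 6
cy_5 = 6.5
cz_5 = 2.5
d_5 = 2
h_5 = 2.5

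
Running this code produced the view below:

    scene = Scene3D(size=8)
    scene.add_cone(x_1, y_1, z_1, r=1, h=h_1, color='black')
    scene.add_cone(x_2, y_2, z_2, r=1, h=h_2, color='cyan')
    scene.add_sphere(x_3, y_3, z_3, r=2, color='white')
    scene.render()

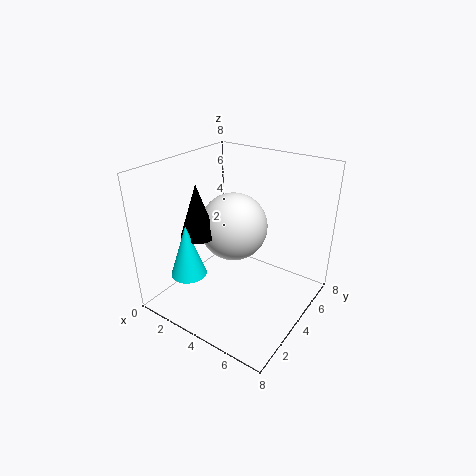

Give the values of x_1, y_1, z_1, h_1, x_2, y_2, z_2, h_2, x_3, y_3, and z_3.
x_1 = 2; y_1 = 3; z_1 = 4; h_1 = 3; x_2 = 2; y_2 = 2; z_2 = 2; h_2 = 3; x_3 = 3; y_3 = 5; z_3 = 4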